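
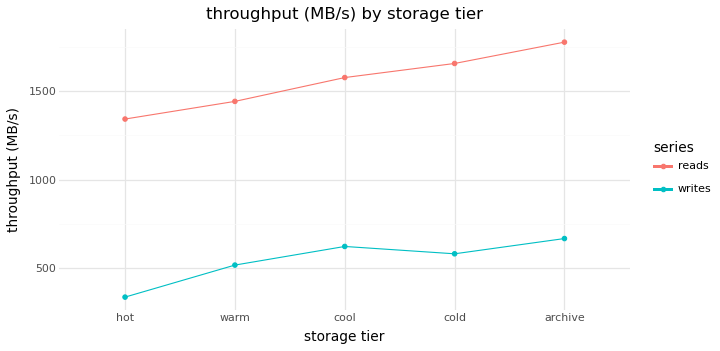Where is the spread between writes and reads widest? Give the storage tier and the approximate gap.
archive, ≈ 1200 MB/s

archive: writes ≈ 600, reads ≈ 1800 → gap ≈ 1200. Next-largest (cold) is only ≈ 1000.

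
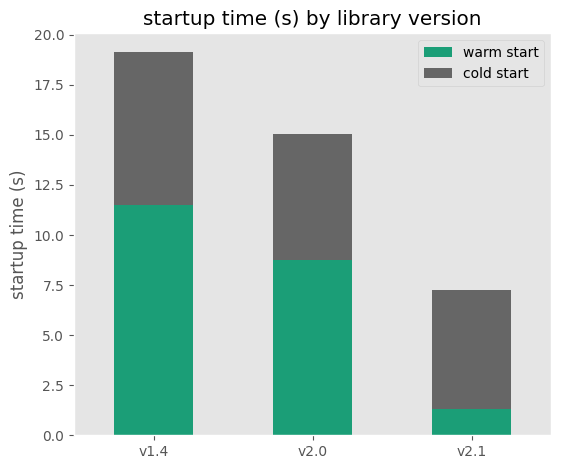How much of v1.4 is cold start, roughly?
cold start top ≈ 20, bottom ≈ 12; segment ≈ 8.

≈ 8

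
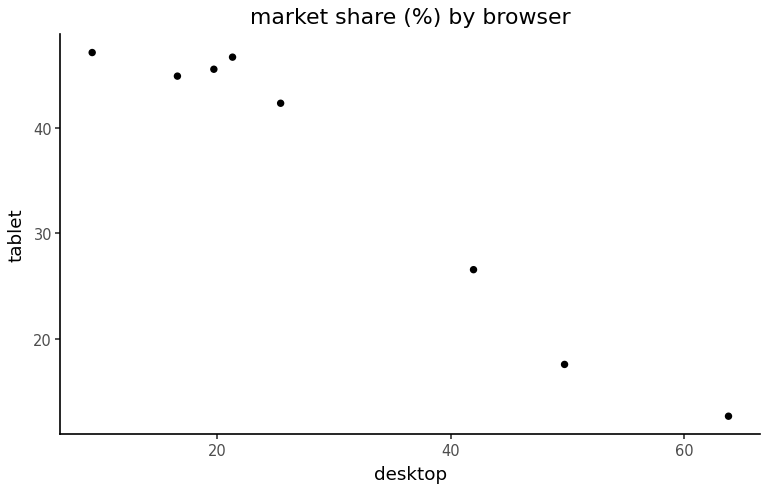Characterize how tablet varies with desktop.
negative, strong

Points are negatively correlated; strong (|r| ≈ 1.0).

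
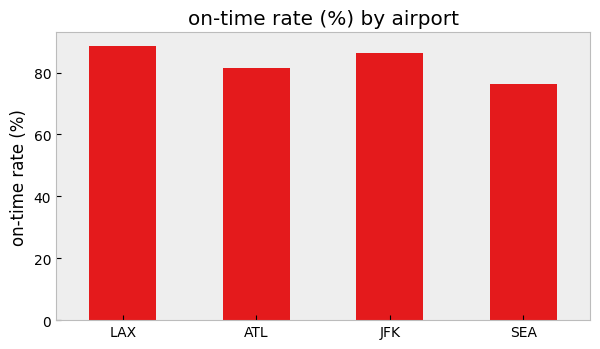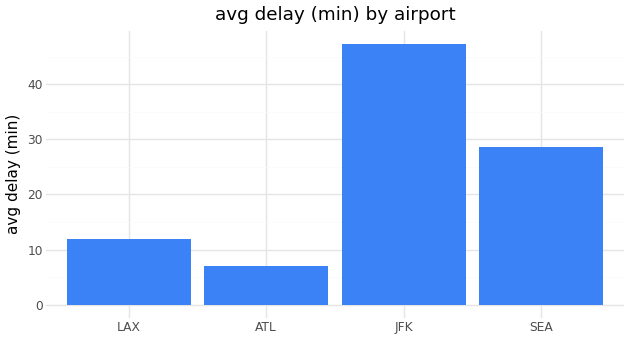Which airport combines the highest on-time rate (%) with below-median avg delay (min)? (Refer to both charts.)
Chart 2 median avg delay (min) ≈ 20; below-median airports: LAX, ATL. Among those, LAX has the highest on-time rate (%) (≈ 90).

LAX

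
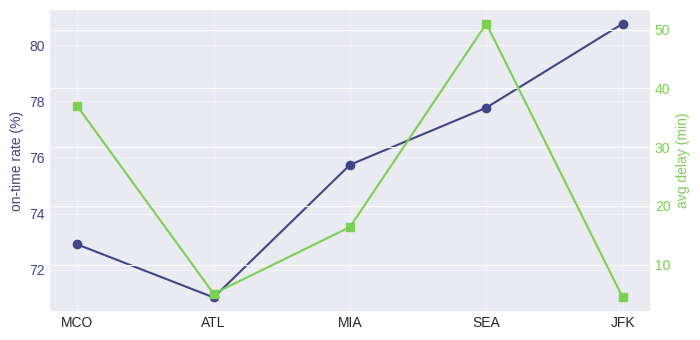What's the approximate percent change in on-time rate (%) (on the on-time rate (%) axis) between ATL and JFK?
ATL ≈ 71, JFK ≈ 81; (81 − 71) / 71 ≈ +14.1%.

≈ +14.1%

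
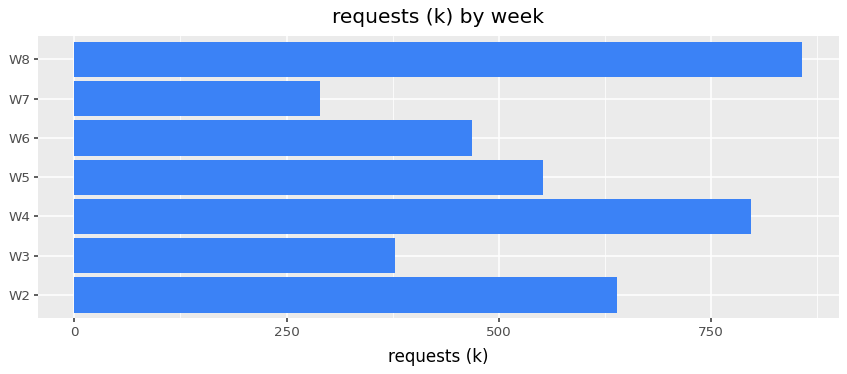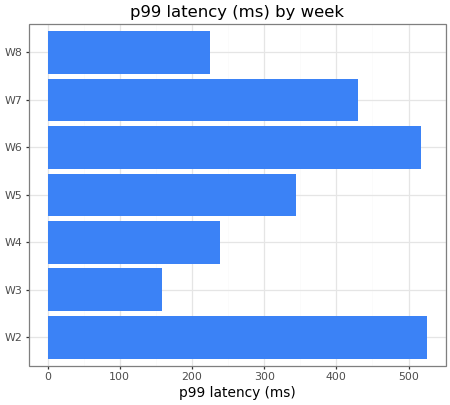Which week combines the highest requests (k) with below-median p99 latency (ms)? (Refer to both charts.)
Chart 2 median p99 latency (ms) ≈ 350; below-median weeks: W3, W4, W8. Among those, W8 has the highest requests (k) (≈ 900).

W8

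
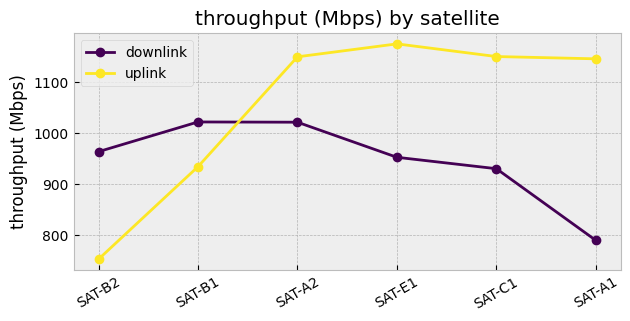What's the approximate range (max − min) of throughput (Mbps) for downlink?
Max SAT-B1 ≈ 1000, min SAT-A1 ≈ 800; range ≈ 200.

≈ 200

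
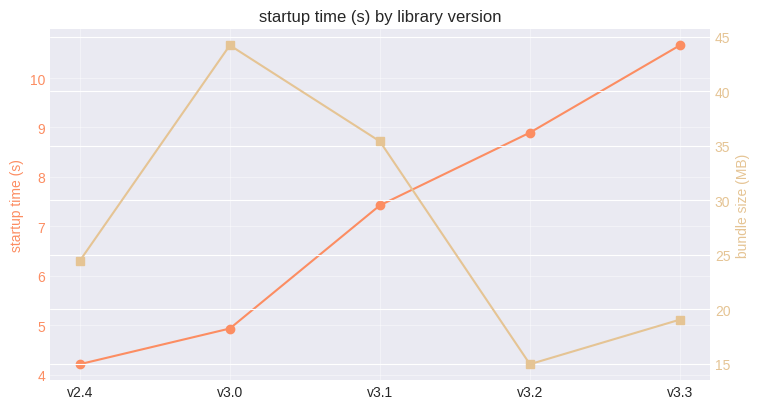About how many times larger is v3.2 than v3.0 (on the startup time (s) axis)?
v3.2 ≈ 9, v3.0 ≈ 5; 9/5 ≈ 1.8.

≈ 1.8×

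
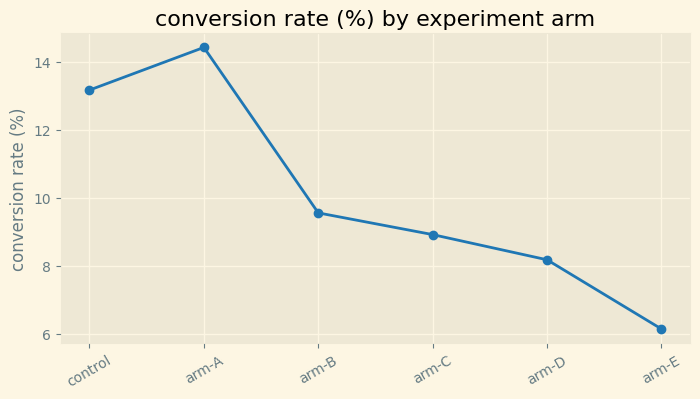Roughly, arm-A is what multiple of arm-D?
≈ 1.75×

arm-A ≈ 14, arm-D ≈ 8; 14/8 ≈ 1.75.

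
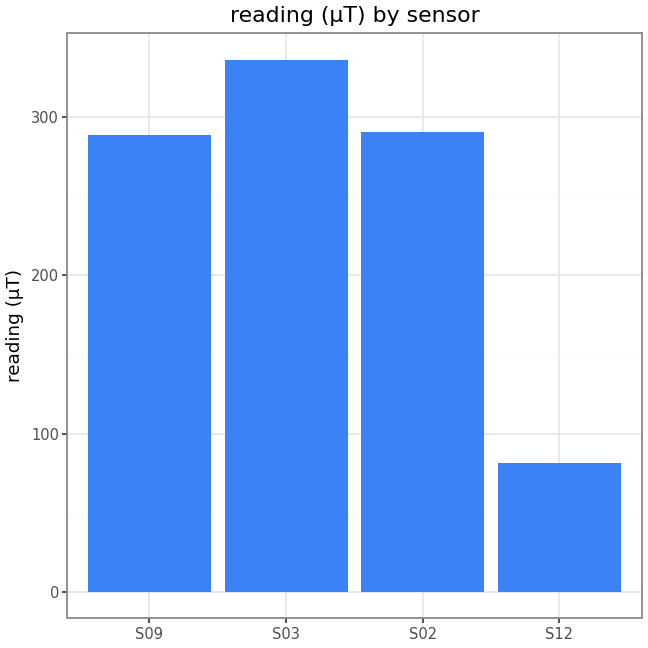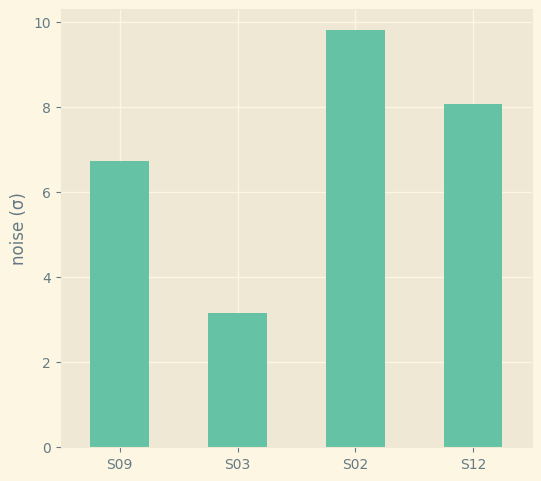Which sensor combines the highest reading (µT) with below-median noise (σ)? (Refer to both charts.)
S03

Chart 2 median noise (σ) ≈ 7; below-median sensors: S09, S03. Among those, S03 has the highest reading (µT) (≈ 350).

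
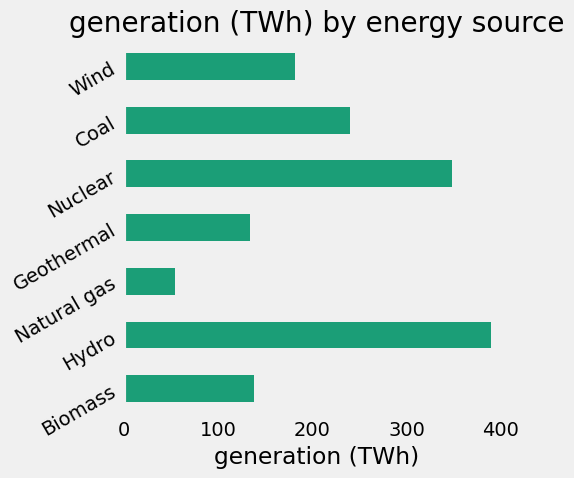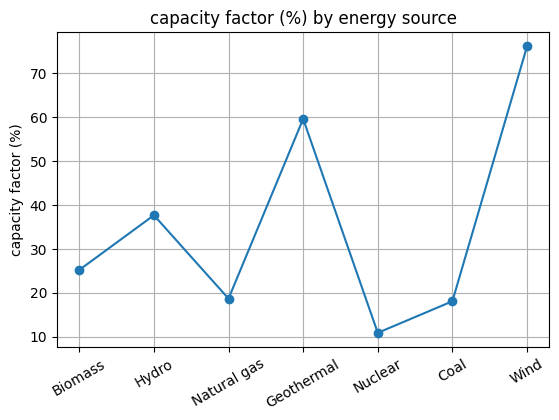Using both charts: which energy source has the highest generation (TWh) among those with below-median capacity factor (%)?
Nuclear

Chart 2 median capacity factor (%) ≈ 30; below-median energy sources: Natural gas, Nuclear, Coal. Among those, Nuclear has the highest generation (TWh) (≈ 350).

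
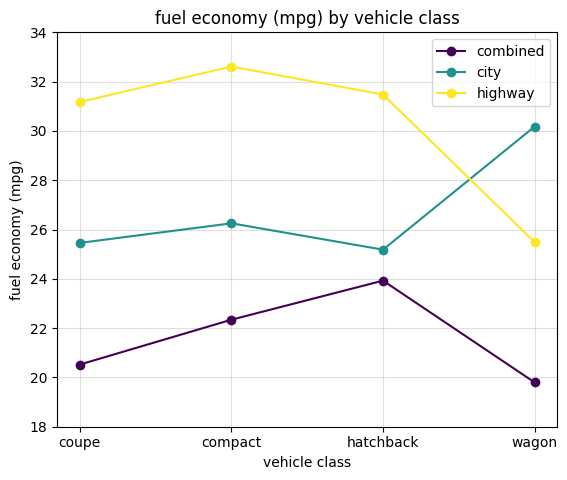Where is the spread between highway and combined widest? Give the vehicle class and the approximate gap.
coupe, ≈ 12 mpg

coupe: highway ≈ 32, combined ≈ 20 → gap ≈ 12. Next-largest (compact) is only ≈ 10.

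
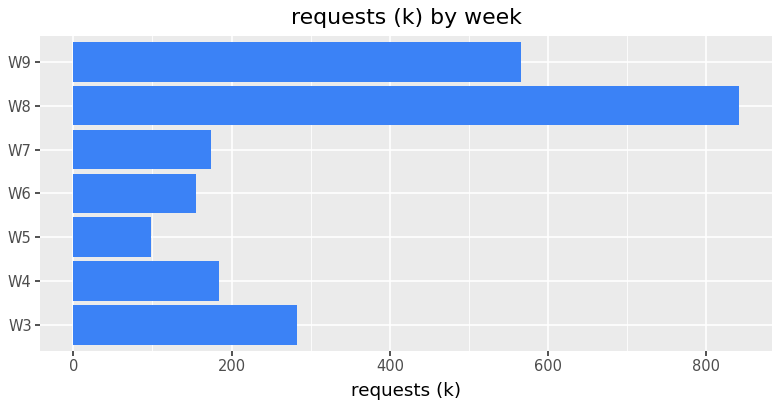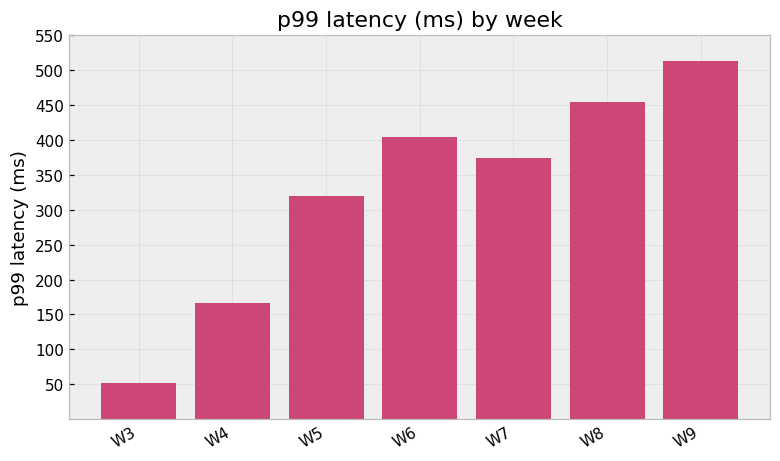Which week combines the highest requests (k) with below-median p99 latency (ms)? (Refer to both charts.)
Chart 2 median p99 latency (ms) ≈ 350; below-median weeks: W3, W4, W5. Among those, W3 has the highest requests (k) (≈ 300).

W3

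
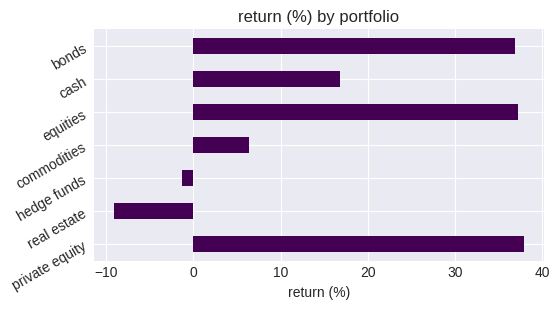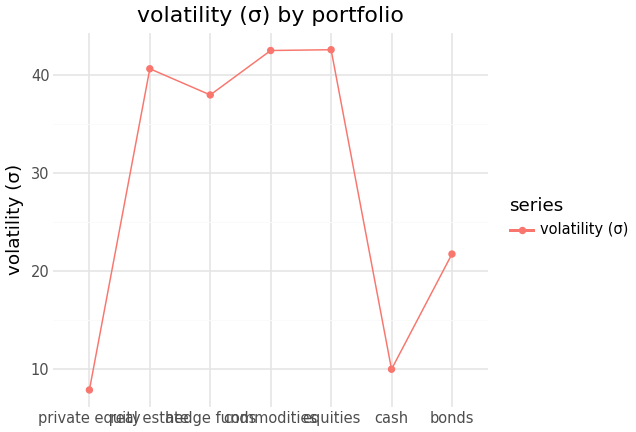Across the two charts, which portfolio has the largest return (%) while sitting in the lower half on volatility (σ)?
private equity

Chart 2 median volatility (σ) ≈ 40; below-median portfolios: private equity, cash, bonds. Among those, private equity has the highest return (%) (≈ 40).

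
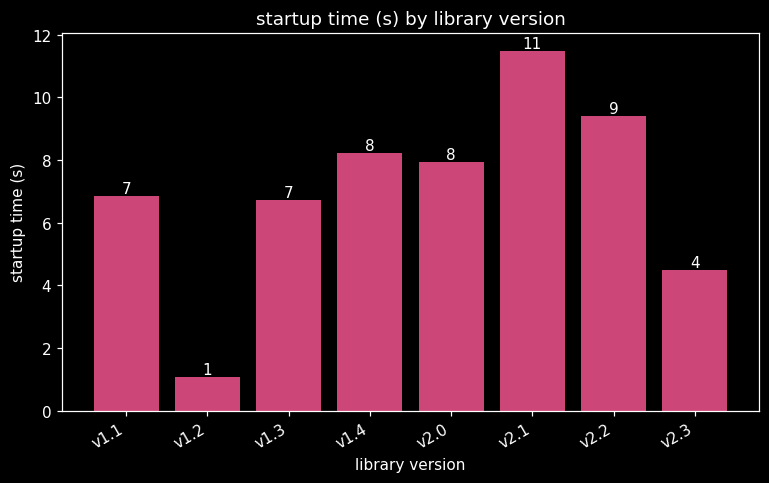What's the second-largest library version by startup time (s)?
Top 3: v2.1 ≈ 11, v2.2 ≈ 9, v1.4 ≈ 8.

v2.2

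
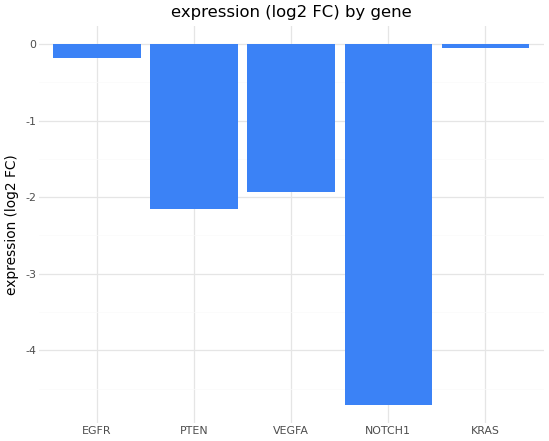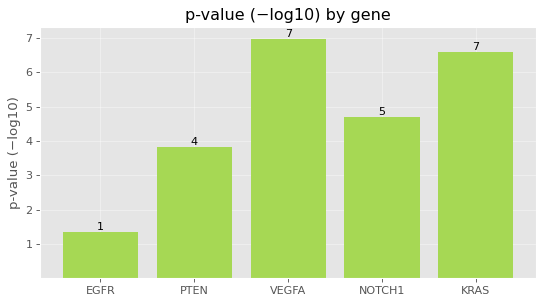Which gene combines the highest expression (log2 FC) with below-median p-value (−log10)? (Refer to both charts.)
EGFR

Chart 2 median p-value (−log10) ≈ 5; below-median genes: EGFR, PTEN. Among those, EGFR has the highest expression (log2 FC) (≈ 0).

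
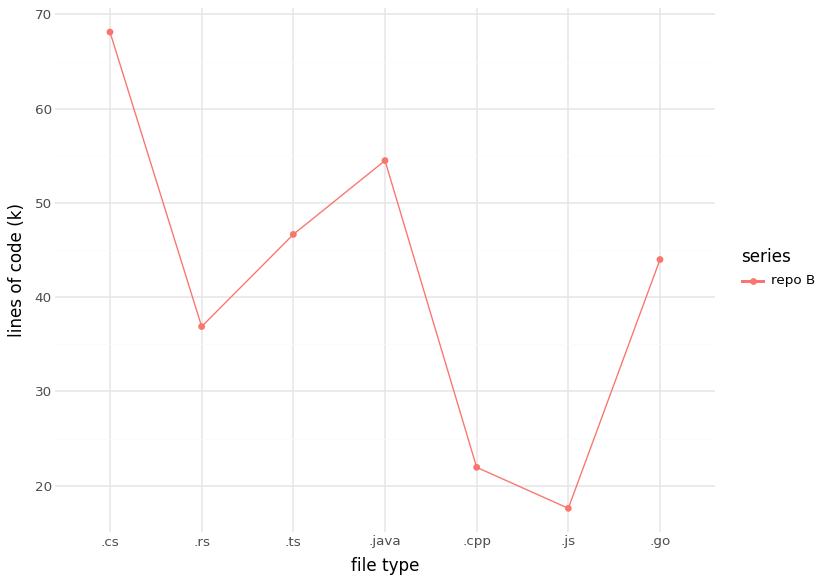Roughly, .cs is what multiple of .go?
.cs ≈ 70, .go ≈ 45; 70/45 ≈ 1.56.

≈ 1.56×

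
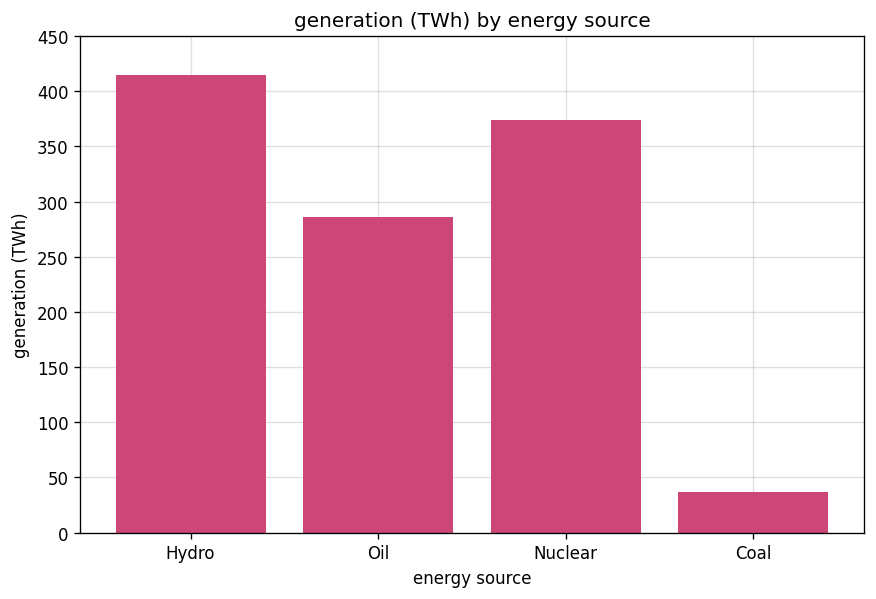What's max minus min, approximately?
≈ 350

Max Hydro ≈ 400, min Coal ≈ 50; range ≈ 350.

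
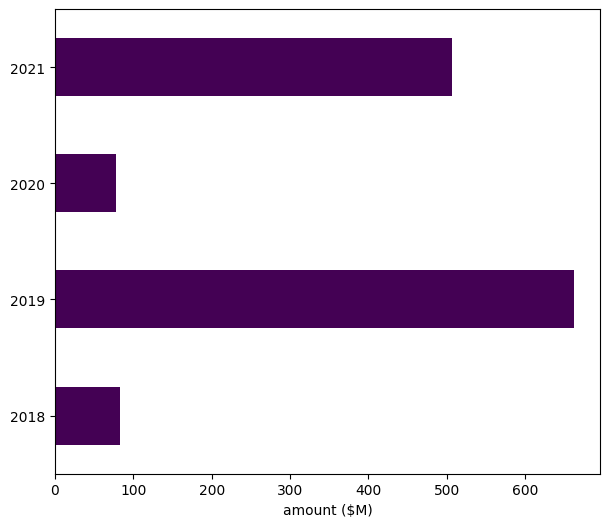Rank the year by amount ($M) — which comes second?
Top 3: 2019 ≈ 700, 2021 ≈ 500, 2018 ≈ 100.

2021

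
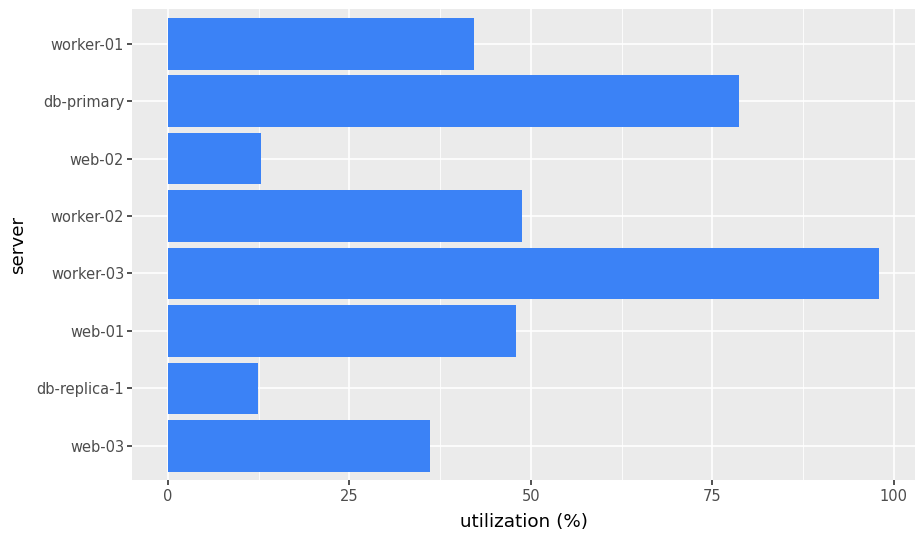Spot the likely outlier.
worker-03

worker-03 ≈ 100; the rest sit between ≈ 10 and ≈ 80.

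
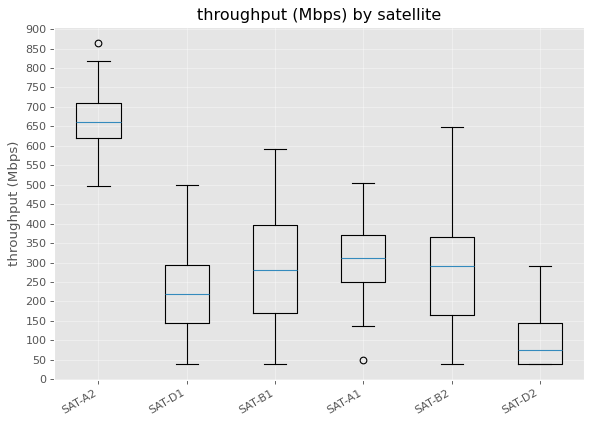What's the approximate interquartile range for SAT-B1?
≈ 250

Q3 ≈ 400, Q1 ≈ 150; IQR ≈ 250.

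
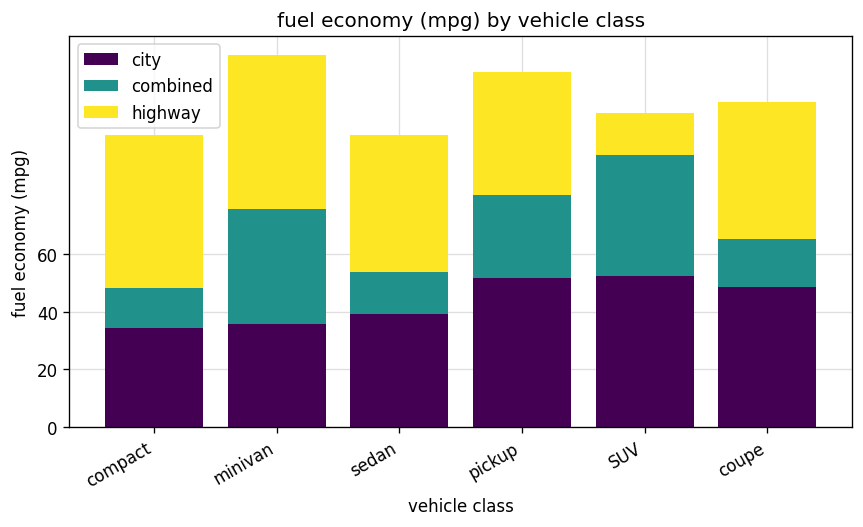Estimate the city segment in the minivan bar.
≈ 40

city top ≈ 40, bottom ≈ 0; segment ≈ 40.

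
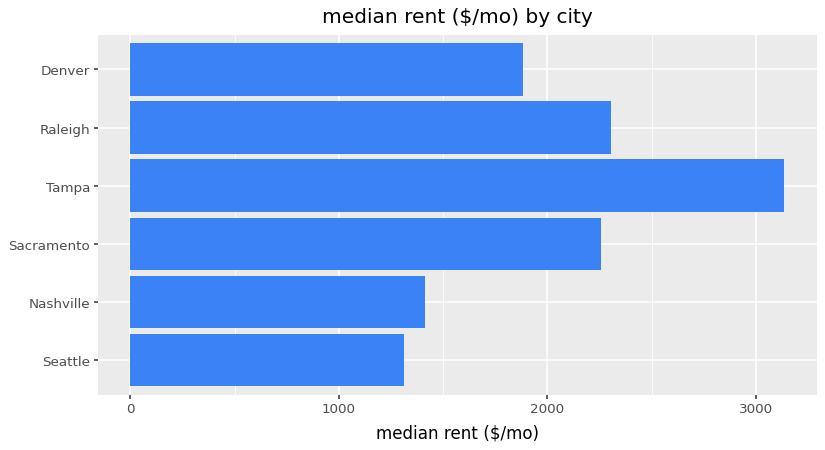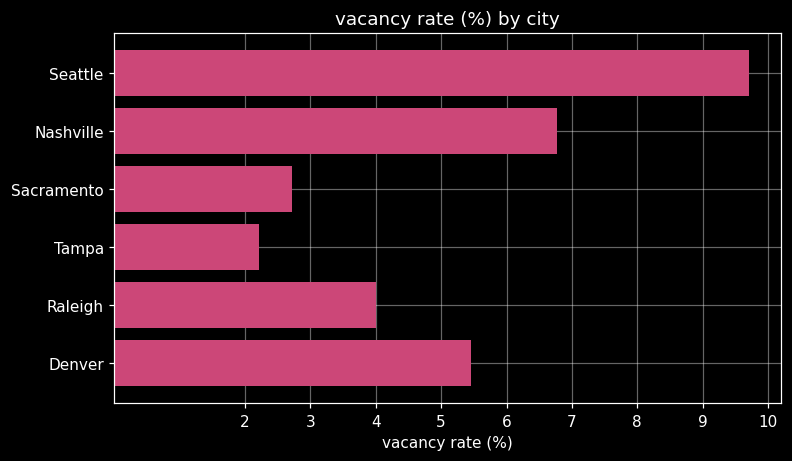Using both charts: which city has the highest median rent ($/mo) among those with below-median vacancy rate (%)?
Chart 2 median vacancy rate (%) ≈ 5; below-median cities: Sacramento, Tampa, Raleigh. Among those, Tampa has the highest median rent ($/mo) (≈ 3000).

Tampa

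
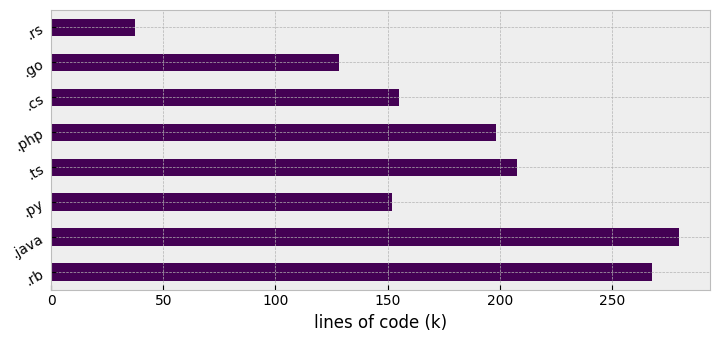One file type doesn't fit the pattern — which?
.rs

.rs ≈ 25; the rest sit between ≈ 125 and ≈ 275.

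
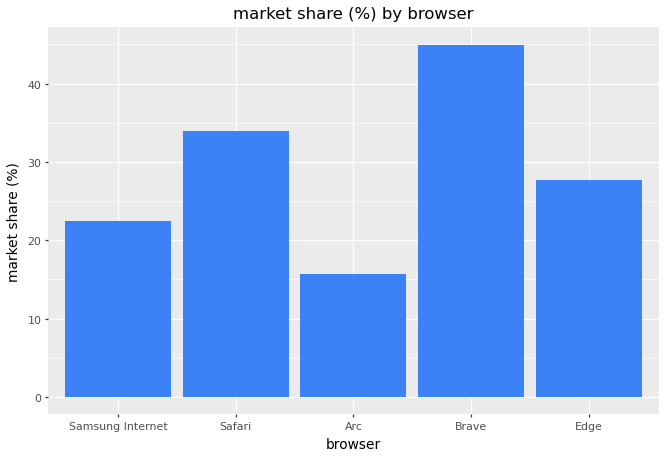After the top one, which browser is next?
Safari

Top 3: Brave ≈ 45, Safari ≈ 35, Edge ≈ 30.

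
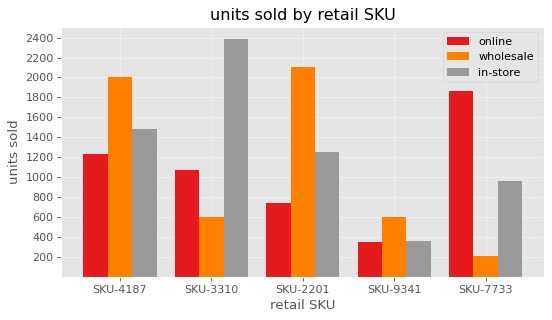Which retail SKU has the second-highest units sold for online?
Top 3 for online: SKU-7733 ≈ 1800, SKU-4187 ≈ 1200, SKU-3310 ≈ 1000.

SKU-4187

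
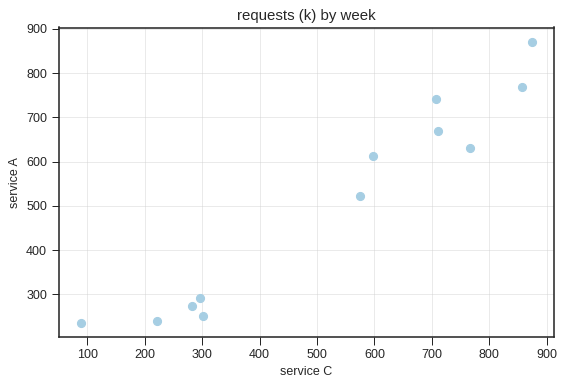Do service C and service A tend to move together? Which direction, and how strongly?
positive, strong

Points are positively correlated; strong (|r| ≈ 1.0).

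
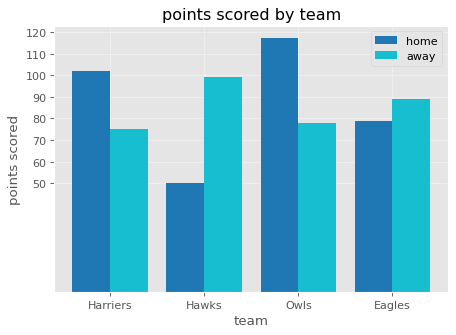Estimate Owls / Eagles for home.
Owls ≈ 120, Eagles ≈ 80; 120/80 ≈ 1.5.

≈ 1.5×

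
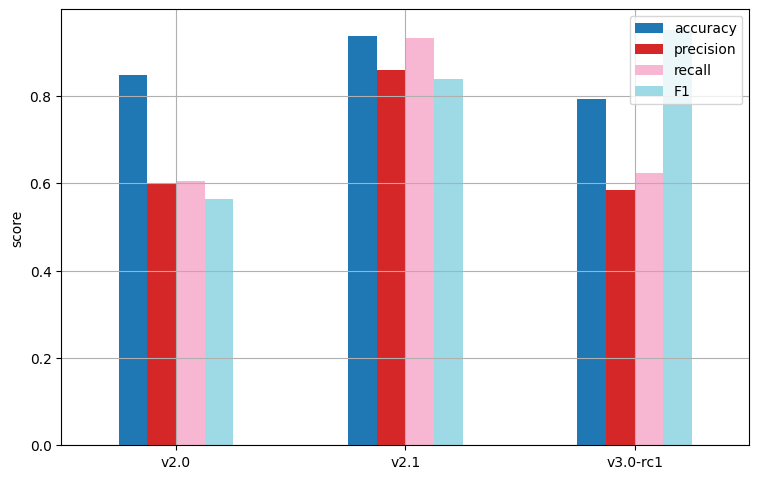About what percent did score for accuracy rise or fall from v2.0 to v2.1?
v2.0 ≈ 0.8, v2.1 ≈ 0.9; (0.9 − 0.8) / 0.8 ≈ +12.5%.

≈ +12.5%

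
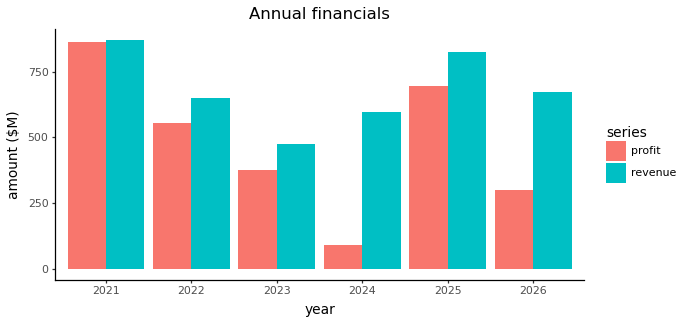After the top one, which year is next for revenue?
2025

Top 3 for revenue: 2021 ≈ 900, 2025 ≈ 800, 2026 ≈ 700.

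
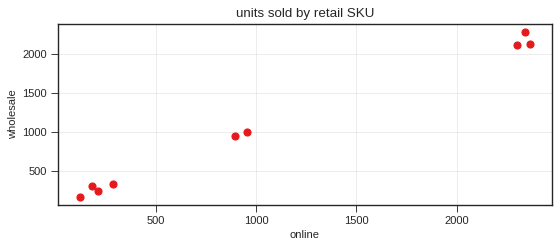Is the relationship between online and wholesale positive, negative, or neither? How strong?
positive, strong

Points are positively correlated; strong (|r| ≈ 1.0).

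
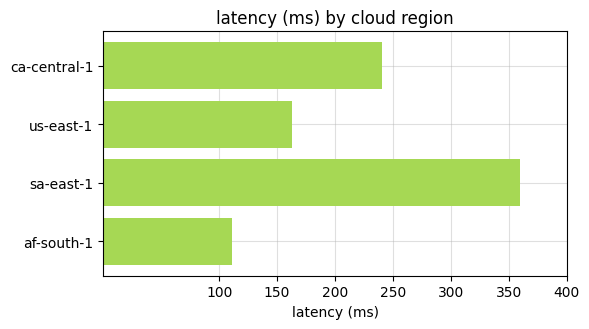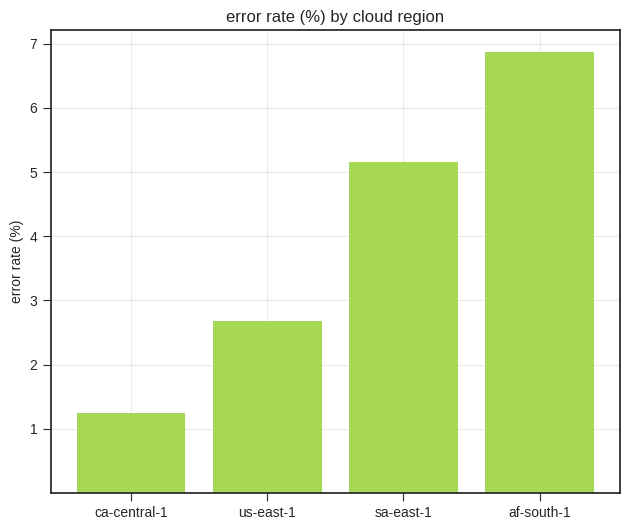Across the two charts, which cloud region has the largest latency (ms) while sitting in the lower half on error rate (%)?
Chart 2 median error rate (%) ≈ 4; below-median cloud regions: ca-central-1, us-east-1. Among those, ca-central-1 has the highest latency (ms) (≈ 250).

ca-central-1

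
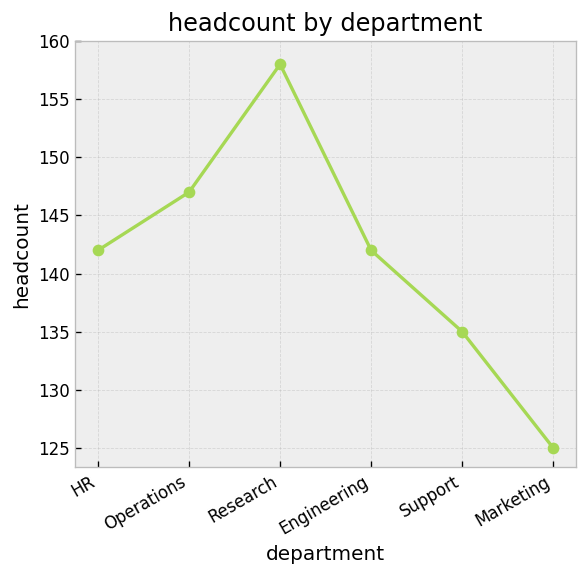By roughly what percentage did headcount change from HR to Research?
≈ +14.3%

HR ≈ 140, Research ≈ 160; (160 − 140) / 140 ≈ +14.3%.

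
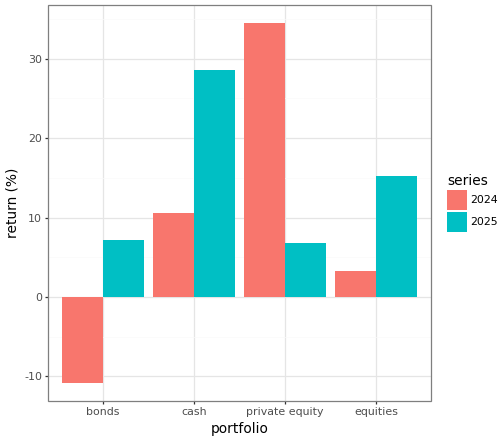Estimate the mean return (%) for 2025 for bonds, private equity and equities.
(5 + 5 + 15) / 3 ≈ 8.

≈ 8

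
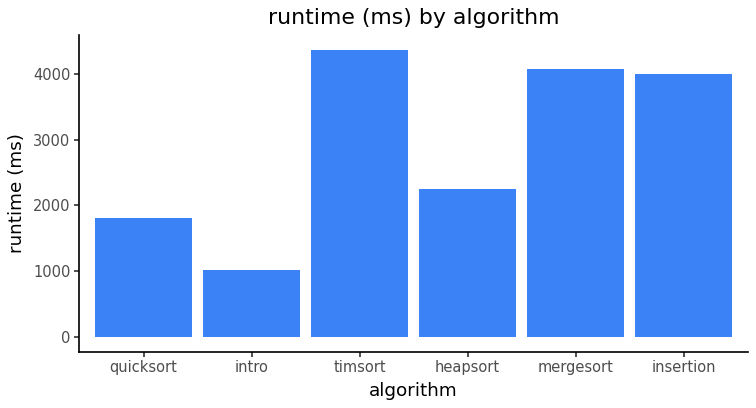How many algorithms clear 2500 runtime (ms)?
Above 2500: timsort, mergesort, insertion.

3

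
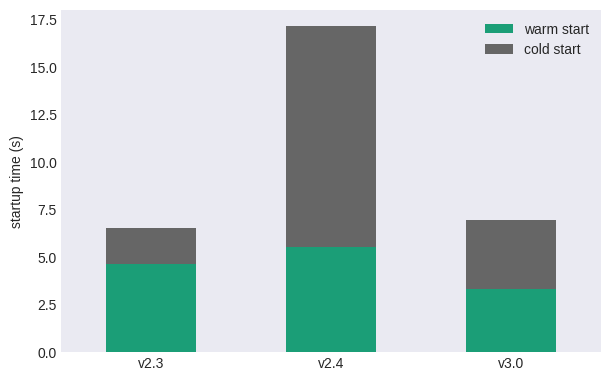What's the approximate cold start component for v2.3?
≈ 2

cold start top ≈ 6, bottom ≈ 4; segment ≈ 2.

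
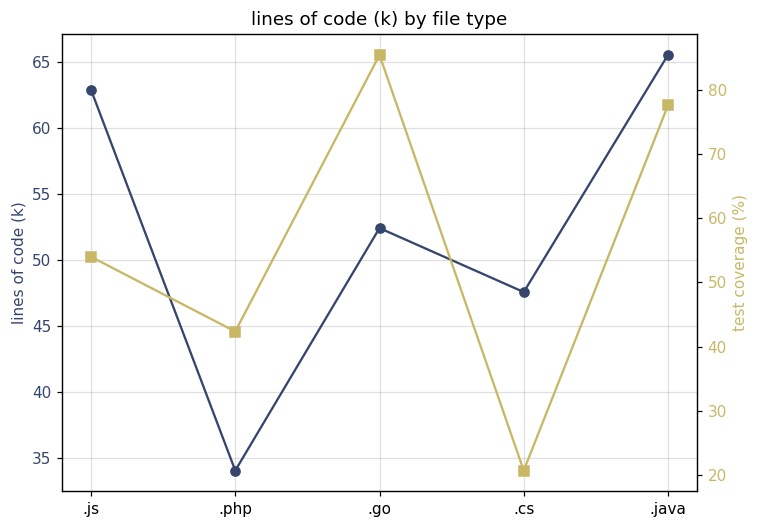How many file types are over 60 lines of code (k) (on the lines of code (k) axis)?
Above 60: .js, .java.

2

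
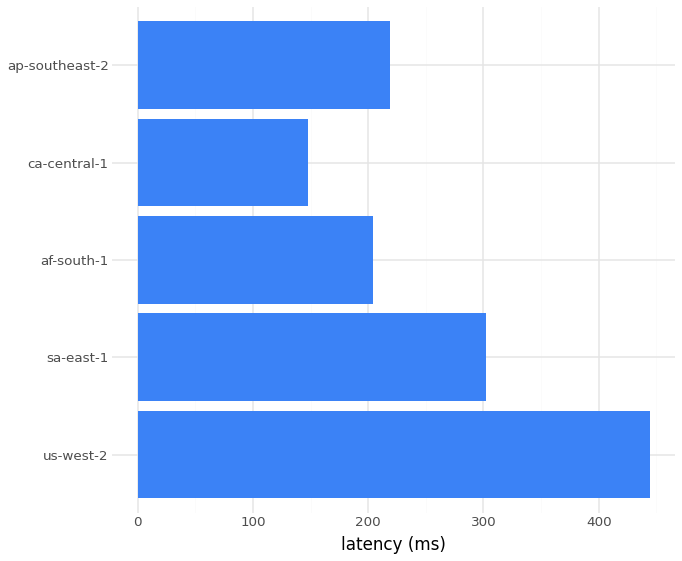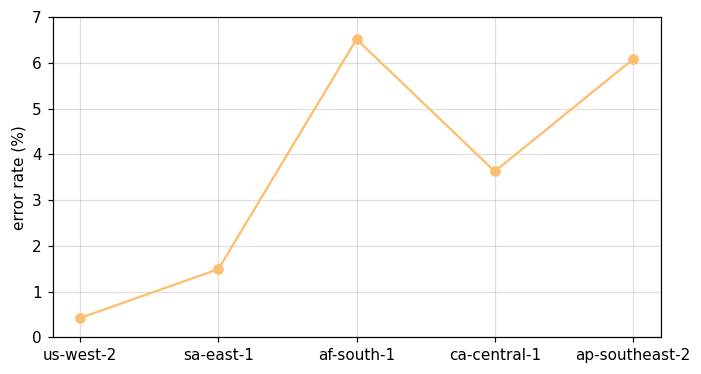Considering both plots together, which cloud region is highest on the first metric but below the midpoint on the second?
Chart 2 median error rate (%) ≈ 4; below-median cloud regions: us-west-2, sa-east-1. Among those, us-west-2 has the highest latency (ms) (≈ 450).

us-west-2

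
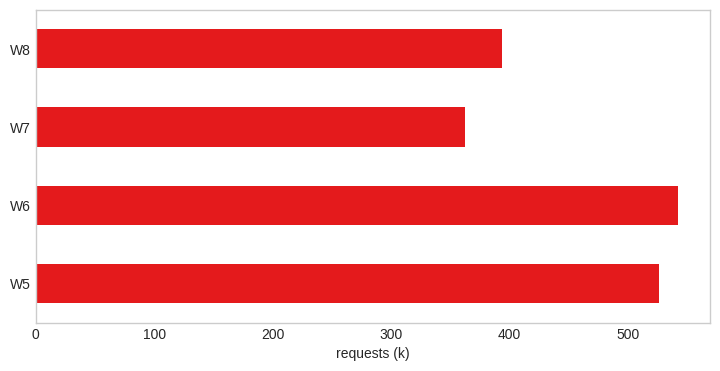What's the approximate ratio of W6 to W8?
W6 ≈ 550, W8 ≈ 400; 550/400 ≈ 1.38.

≈ 1.38×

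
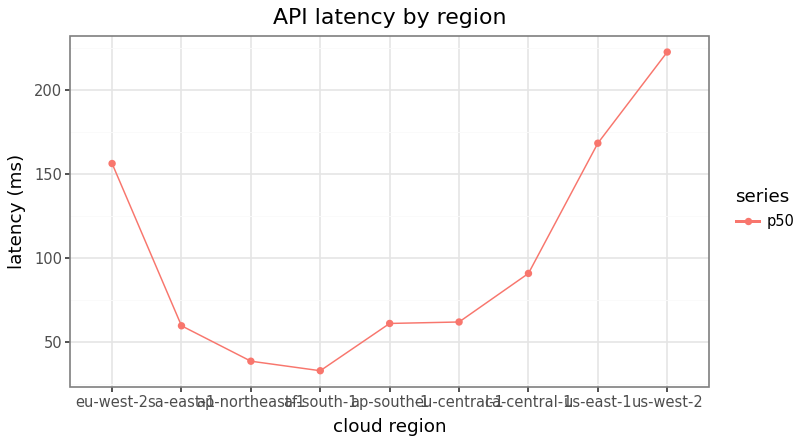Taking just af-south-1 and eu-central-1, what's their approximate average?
≈ 50

(40 + 60) / 2 ≈ 50.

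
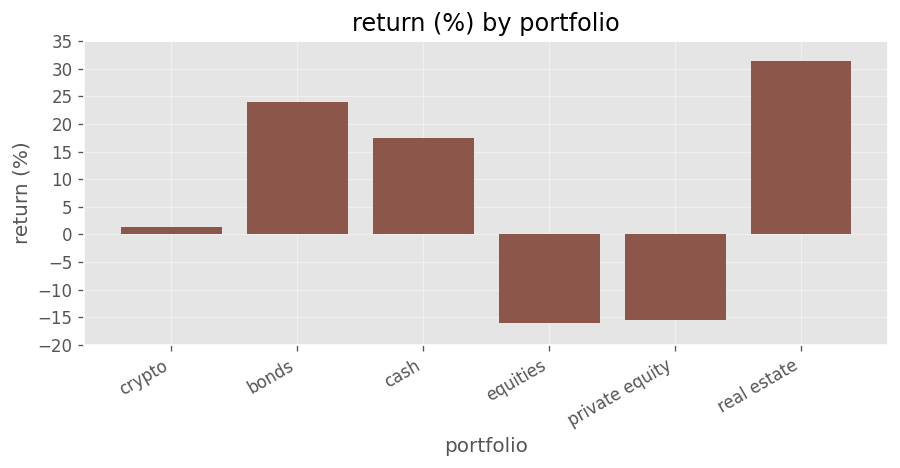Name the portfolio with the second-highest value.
bonds

Top 3: real estate ≈ 30, bonds ≈ 25, cash ≈ 15.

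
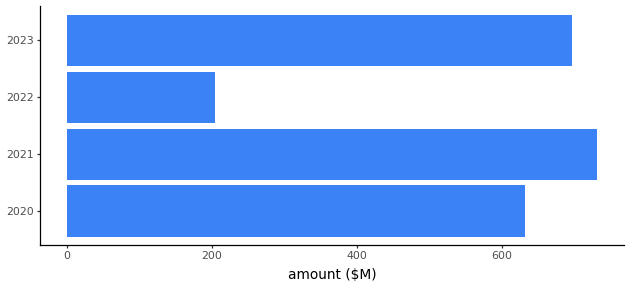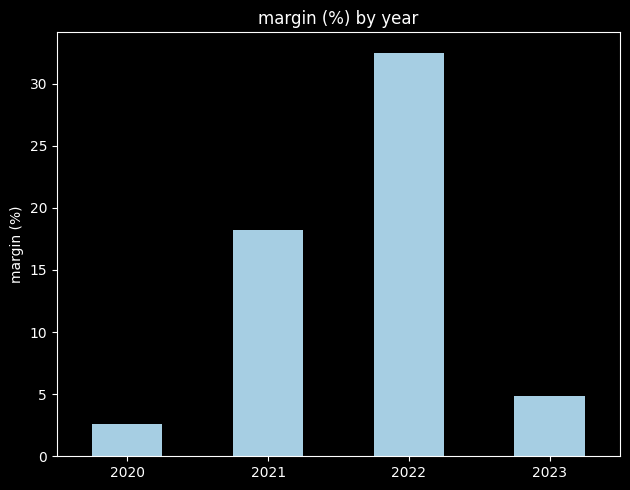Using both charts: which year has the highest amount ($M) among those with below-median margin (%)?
Chart 2 median margin (%) ≈ 10; below-median years: 2020, 2023. Among those, 2023 has the highest amount ($M) (≈ 700).

2023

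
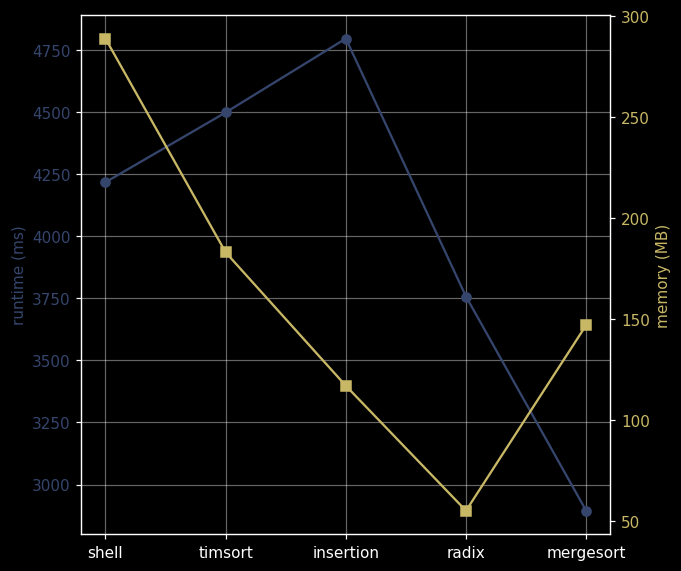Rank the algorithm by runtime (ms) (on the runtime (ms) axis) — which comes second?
Top 3 (on the runtime (ms) axis): insertion ≈ 4800, timsort ≈ 4400, shell ≈ 4200.

timsort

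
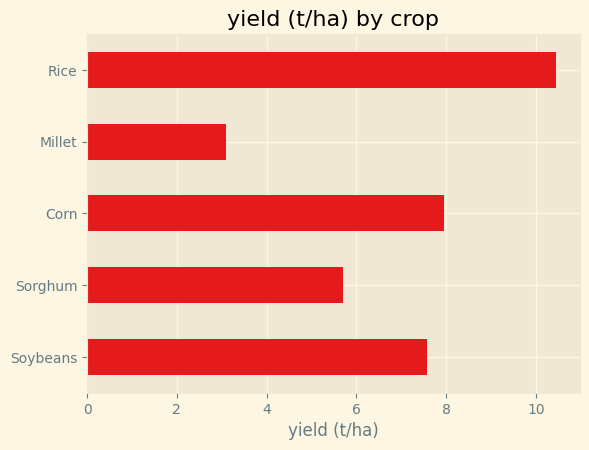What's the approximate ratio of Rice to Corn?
Rice ≈ 10, Corn ≈ 8; 10/8 ≈ 1.25.

≈ 1.25×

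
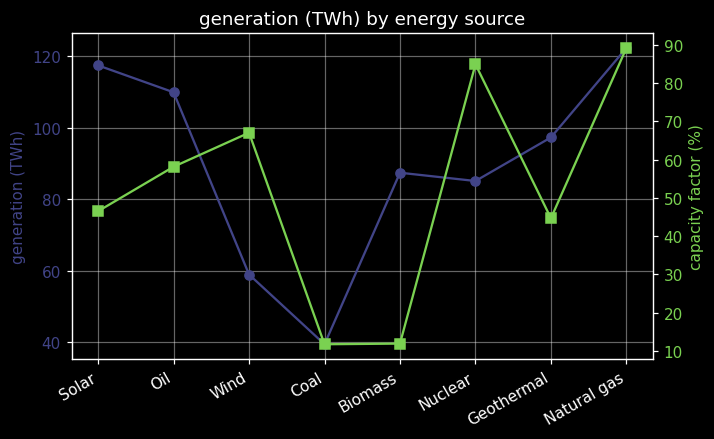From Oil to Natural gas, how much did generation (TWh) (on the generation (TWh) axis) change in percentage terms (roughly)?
≈ +9.1%

Oil ≈ 110, Natural gas ≈ 120; (120 − 110) / 110 ≈ +9.1%.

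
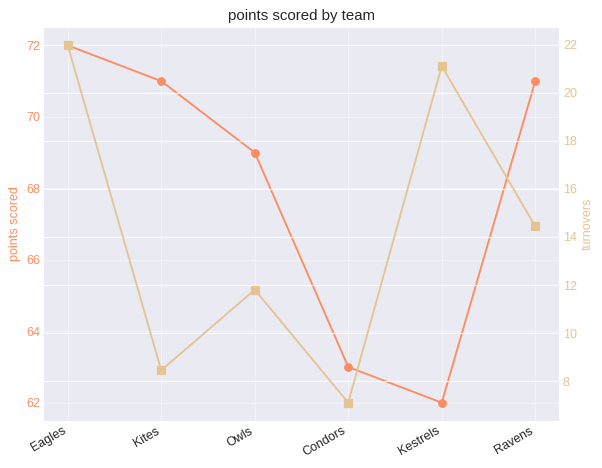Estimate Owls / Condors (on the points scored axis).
Owls ≈ 69, Condors ≈ 63; 69/63 ≈ 1.1.

≈ 1.1×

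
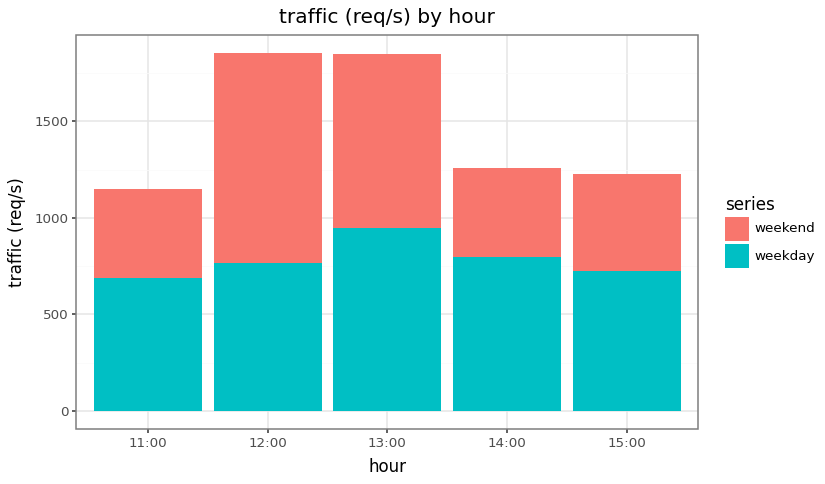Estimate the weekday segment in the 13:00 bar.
≈ 1000

weekday top ≈ 1000, bottom ≈ 0; segment ≈ 1000.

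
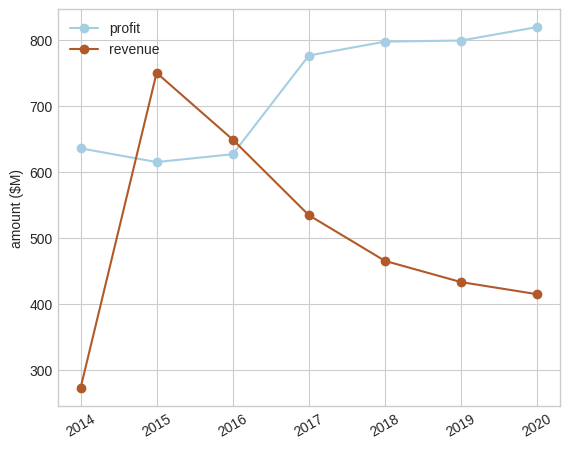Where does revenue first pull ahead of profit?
2014: revenue ≈ 250 vs profit ≈ 650 (not yet); 2015: revenue ≈ 750 vs profit ≈ 600 (first crossover).

2015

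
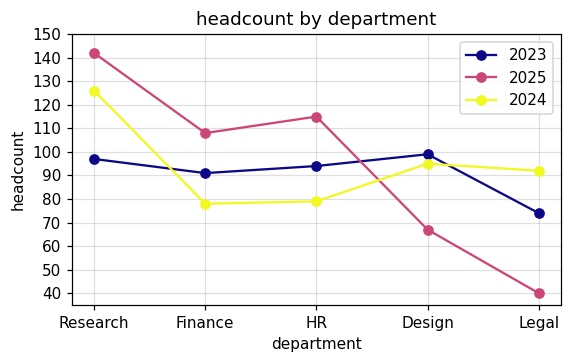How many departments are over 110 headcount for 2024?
Above 110: Research.

1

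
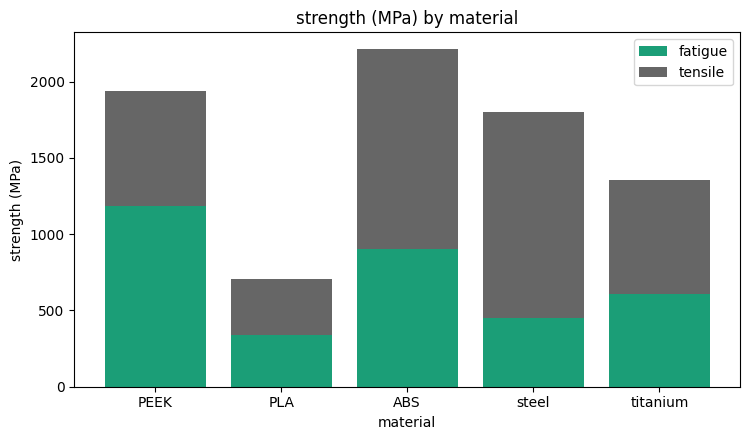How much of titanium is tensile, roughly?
≈ 800

tensile top ≈ 1400, bottom ≈ 600; segment ≈ 800.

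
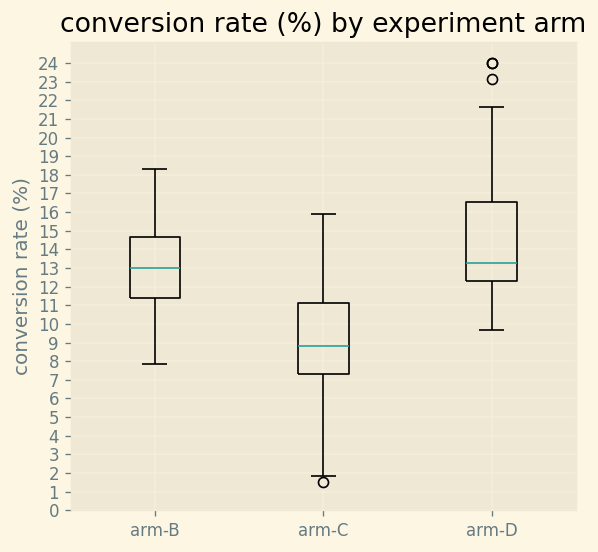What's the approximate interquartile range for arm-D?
≈ 5

Q3 ≈ 17, Q1 ≈ 12; IQR ≈ 5.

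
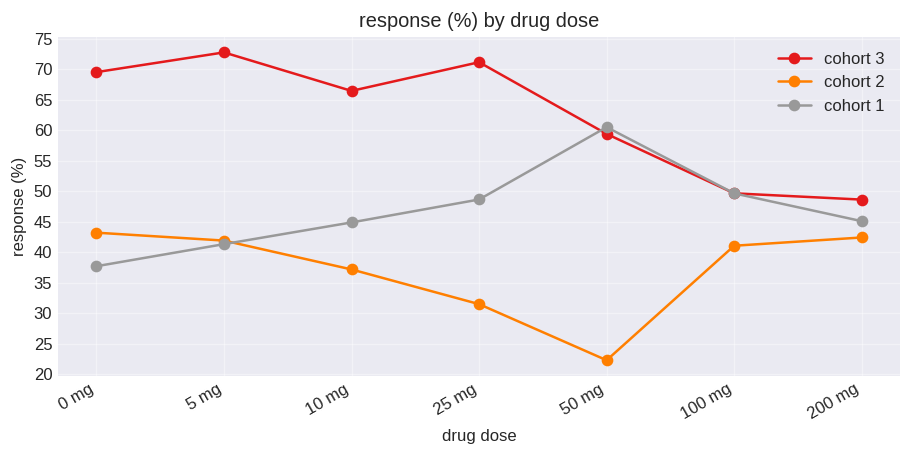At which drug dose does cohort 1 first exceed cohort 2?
10 mg

5 mg: cohort 1 ≈ 40 vs cohort 2 ≈ 40 (not yet); 10 mg: cohort 1 ≈ 45 vs cohort 2 ≈ 35 (first crossover).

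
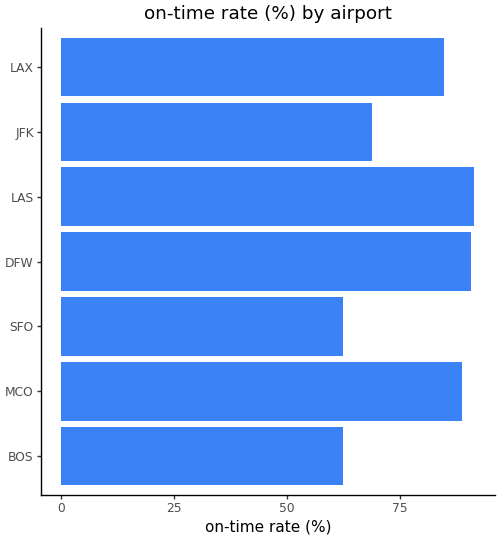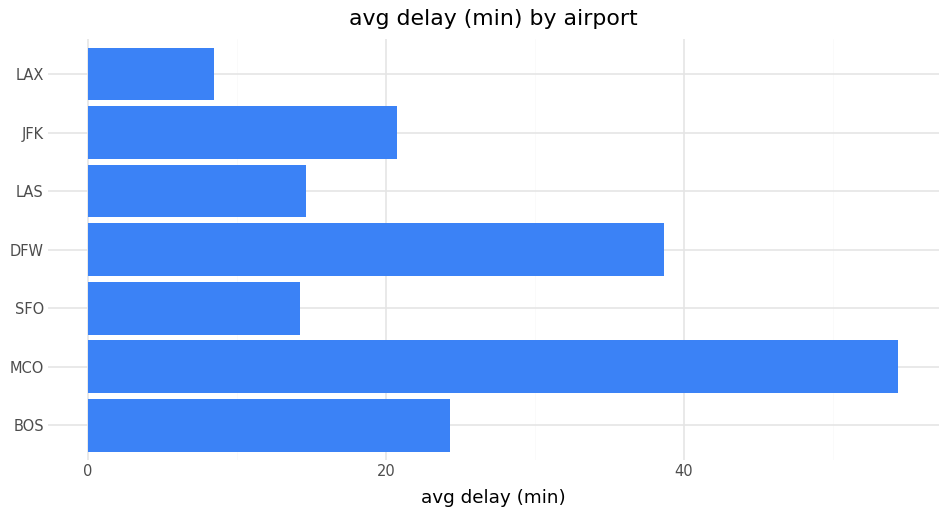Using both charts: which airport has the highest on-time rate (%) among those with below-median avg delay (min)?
LAS

Chart 2 median avg delay (min) ≈ 20; below-median airports: SFO, LAS, LAX. Among those, LAS has the highest on-time rate (%) (≈ 90).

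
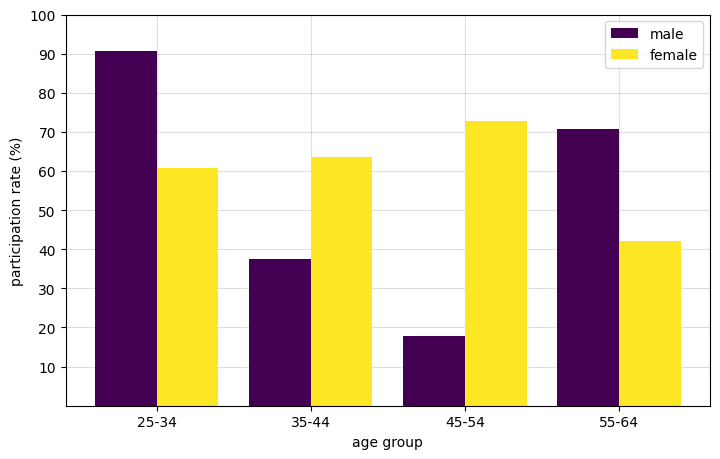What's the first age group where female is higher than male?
35-44

25-34: female ≈ 60 vs male ≈ 90 (not yet); 35-44: female ≈ 60 vs male ≈ 40 (first crossover).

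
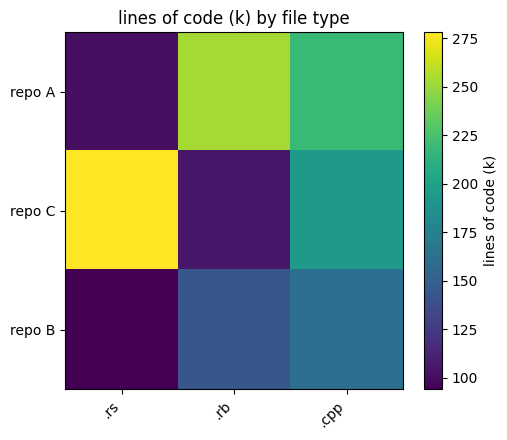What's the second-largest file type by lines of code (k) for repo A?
.cpp

Top 3 for repo A: .rb ≈ 260, .cpp ≈ 220, .rs ≈ 100.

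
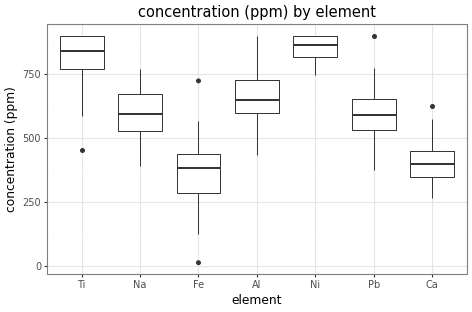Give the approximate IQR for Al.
≈ 150

Q3 ≈ 750, Q1 ≈ 600; IQR ≈ 150.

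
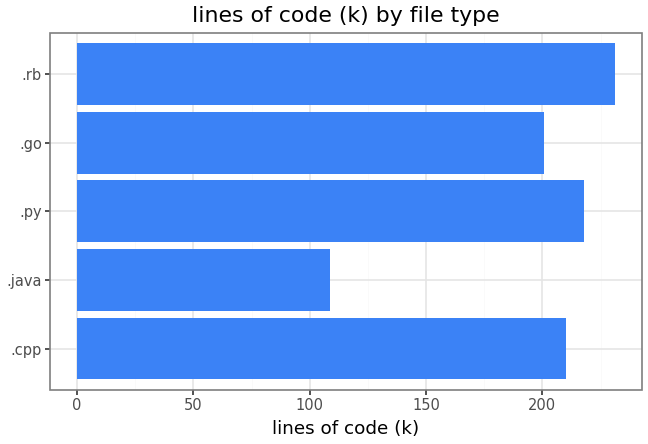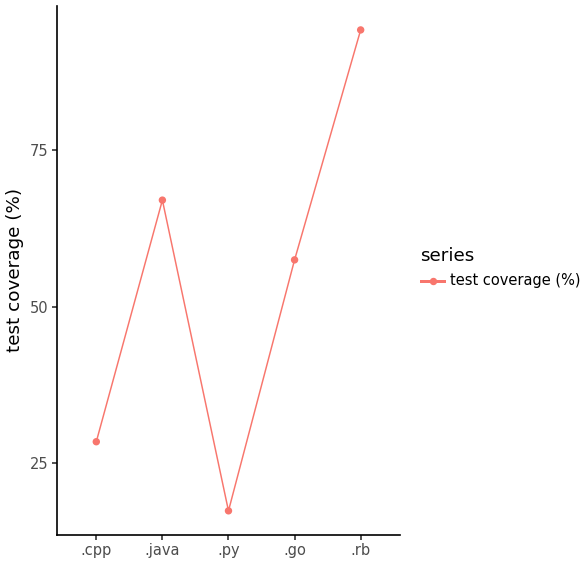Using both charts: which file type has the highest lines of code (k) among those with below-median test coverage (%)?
.py

Chart 2 median test coverage (%) ≈ 60; below-median file types: .cpp, .py. Among those, .py has the highest lines of code (k) (≈ 225).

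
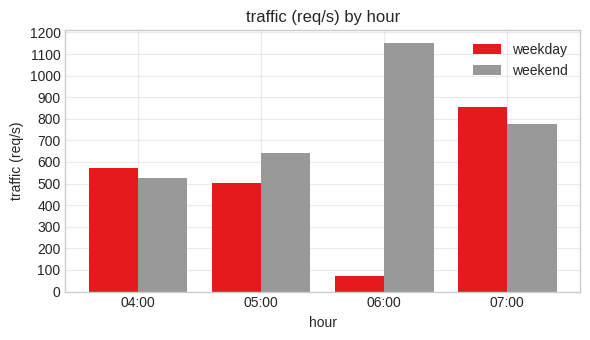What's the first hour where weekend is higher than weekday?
04:00: weekend ≈ 500 vs weekday ≈ 600 (not yet); 05:00: weekend ≈ 600 vs weekday ≈ 500 (first crossover).

05:00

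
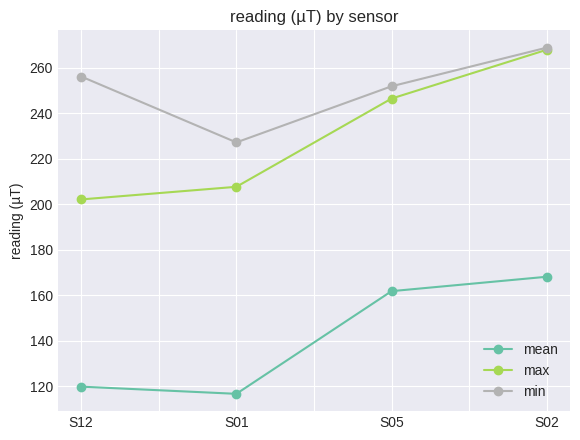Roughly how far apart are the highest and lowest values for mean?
≈ 40

Max S02 ≈ 160, min S01 ≈ 120; range ≈ 40.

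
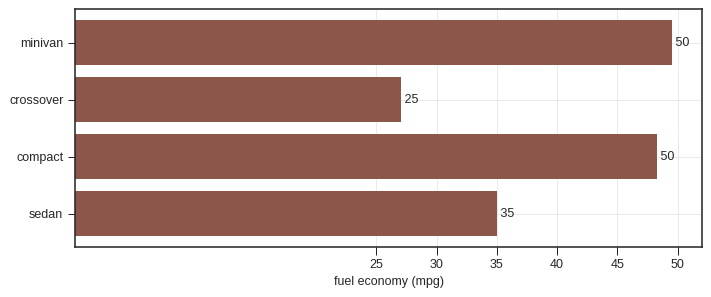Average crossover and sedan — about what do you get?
≈ 30

(25 + 35) / 2 ≈ 30.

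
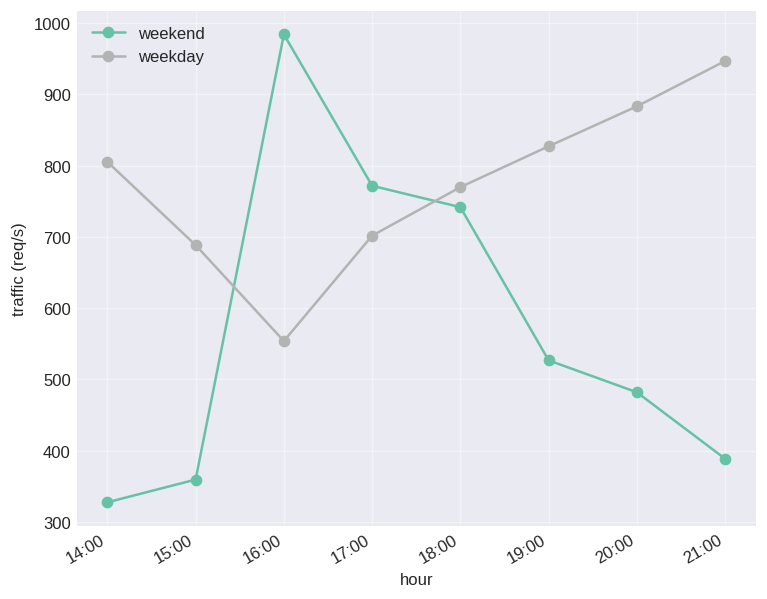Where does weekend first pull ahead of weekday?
16:00

15:00: weekend ≈ 400 vs weekday ≈ 700 (not yet); 16:00: weekend ≈ 1000 vs weekday ≈ 600 (first crossover).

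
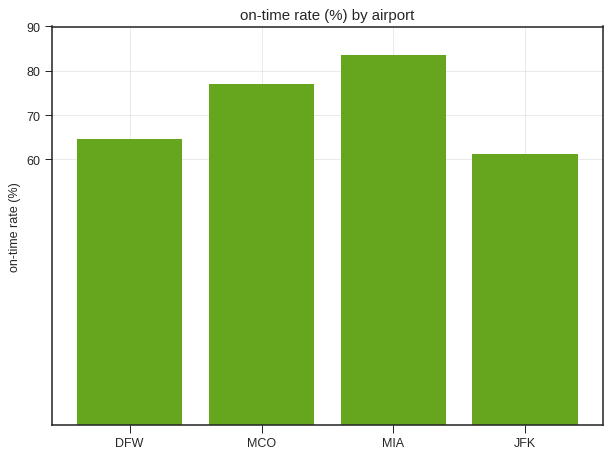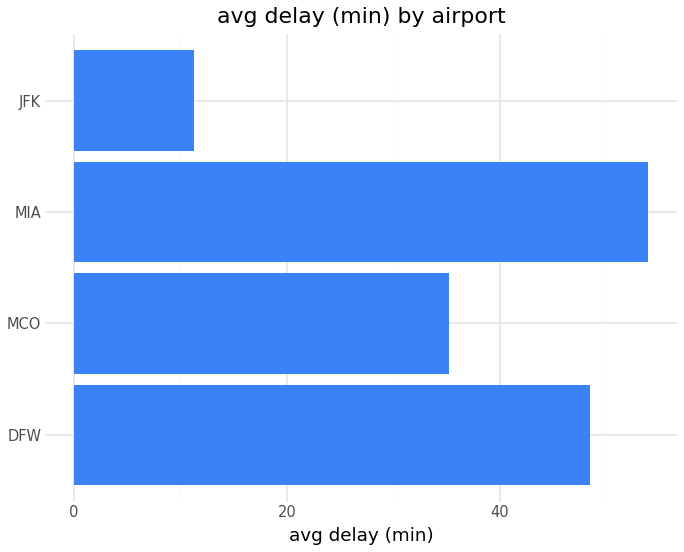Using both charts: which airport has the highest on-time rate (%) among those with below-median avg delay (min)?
MCO

Chart 2 median avg delay (min) ≈ 40; below-median airports: MCO, JFK. Among those, MCO has the highest on-time rate (%) (≈ 80).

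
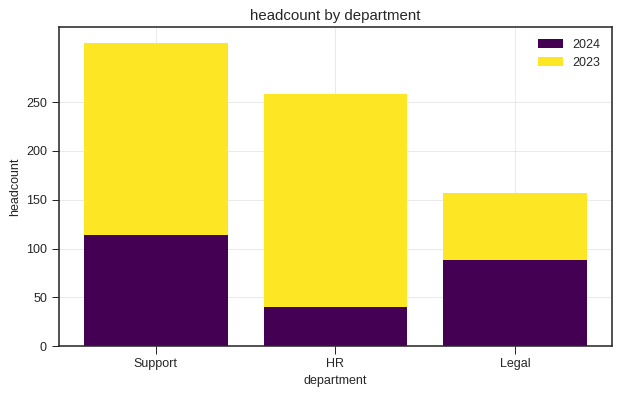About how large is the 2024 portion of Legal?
2024 top ≈ 100, bottom ≈ 0; segment ≈ 100.

≈ 100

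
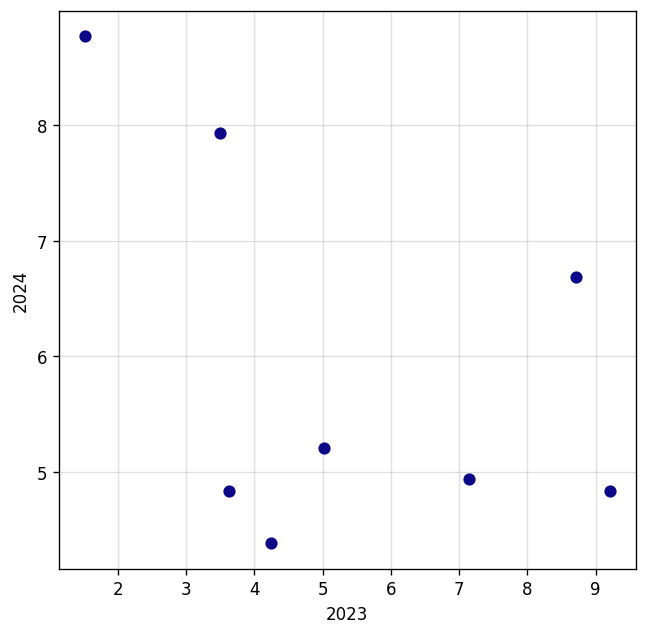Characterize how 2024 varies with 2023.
negative, moderate

Points are negatively correlated; moderate (|r| ≈ 0.5).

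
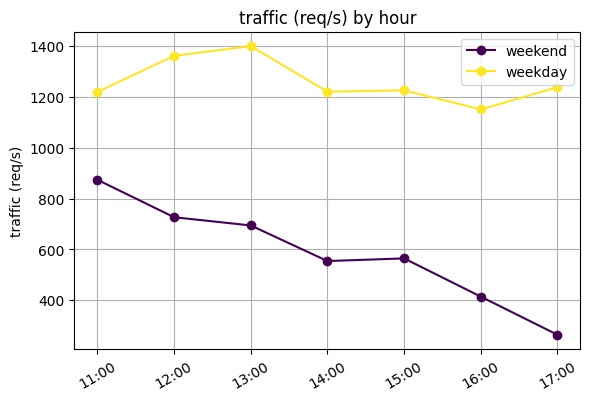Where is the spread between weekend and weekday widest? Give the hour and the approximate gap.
17:00, ≈ 900 req/s

17:00: weekend ≈ 300, weekday ≈ 1200 → gap ≈ 900. Next-largest (16:00) is only ≈ 800.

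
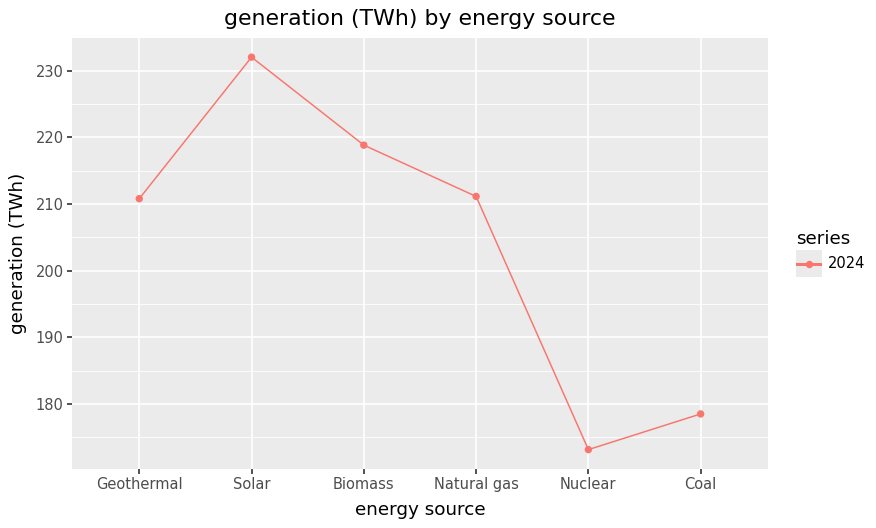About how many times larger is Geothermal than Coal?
≈ 1.17×

Geothermal ≈ 210, Coal ≈ 180; 210/180 ≈ 1.17.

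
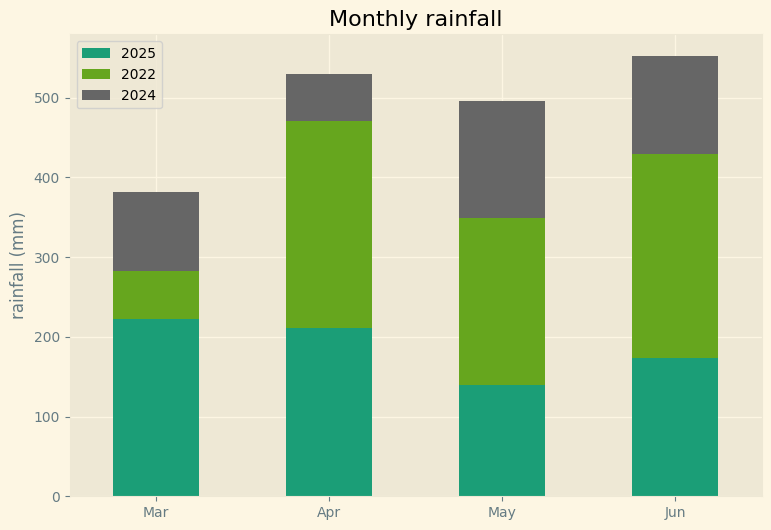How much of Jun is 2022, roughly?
≈ 300

2022 top ≈ 450, bottom ≈ 150; segment ≈ 300.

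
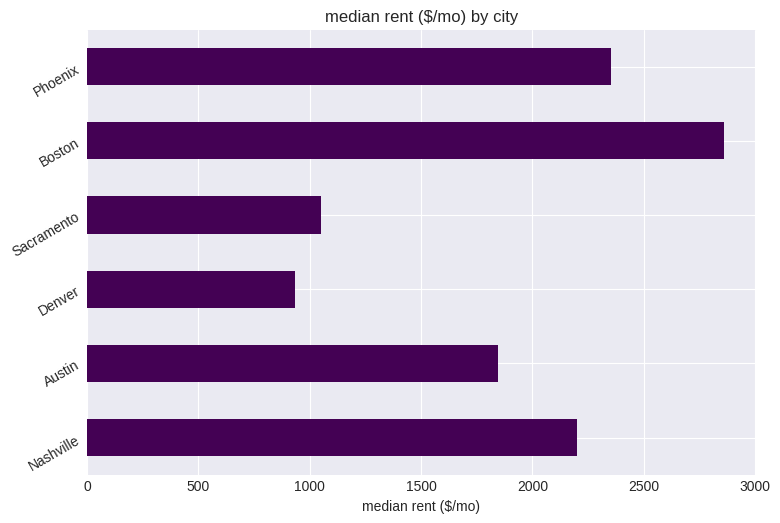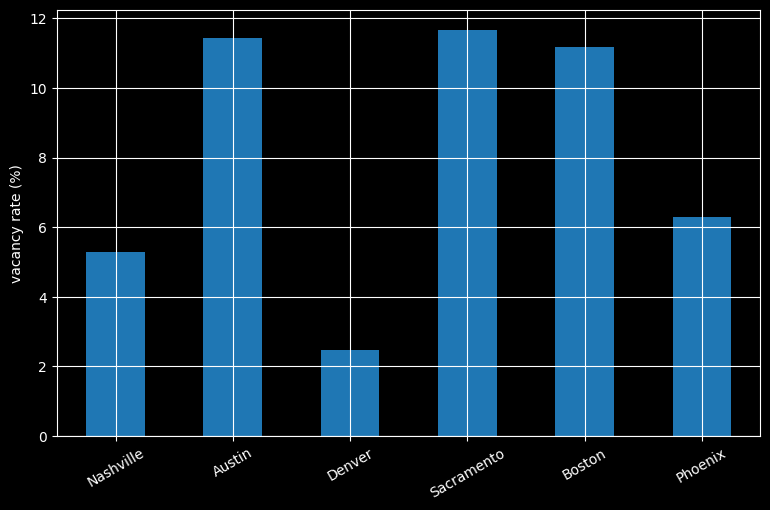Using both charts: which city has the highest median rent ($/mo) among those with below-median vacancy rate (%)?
Chart 2 median vacancy rate (%) ≈ 8; below-median cities: Nashville, Denver, Phoenix. Among those, Phoenix has the highest median rent ($/mo) (≈ 2500).

Phoenix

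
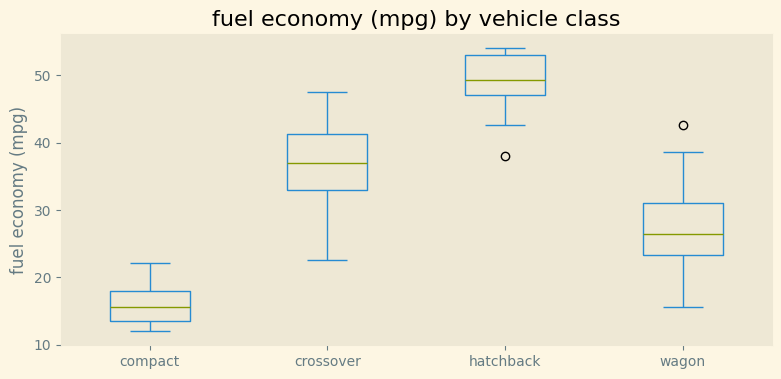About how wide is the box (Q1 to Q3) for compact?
Q3 ≈ 20, Q1 ≈ 15; IQR ≈ 5.

≈ 5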